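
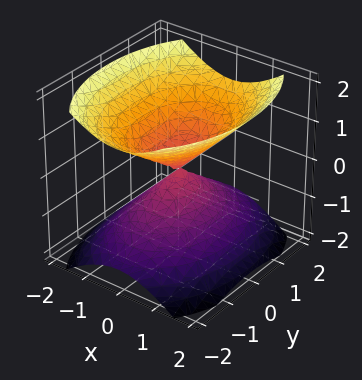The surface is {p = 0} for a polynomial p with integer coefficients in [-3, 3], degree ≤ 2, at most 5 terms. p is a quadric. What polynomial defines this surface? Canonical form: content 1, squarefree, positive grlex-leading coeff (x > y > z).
2*x^2 + y^2 - 2*z^2

There are 2 components.
deg p = 2.
Symmetries: mirror symmetry z ↦ −z ⇒ only even powers of z; the y ↦ −y reflection is a symmetry, so y appears only in even powers; it's symmetric under x → −x, forcing even powers of x.
From the visible intercepts: it meets the y-axis at y = 0 (among the integer gridlines); it crosses the x-axis at the gridline x = 0; one z-axis crossing is at z = 0.
Solving for integer coefficients yields p as stated.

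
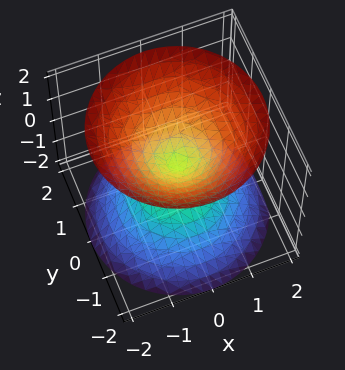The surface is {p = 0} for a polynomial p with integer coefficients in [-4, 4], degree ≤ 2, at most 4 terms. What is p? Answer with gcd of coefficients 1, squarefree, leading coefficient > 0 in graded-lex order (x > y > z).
1. There are 2 components.
2. deg p = 2.
3. Symmetries: the z-axis is an axis of rotation, so x and y enter only as x² + y²; the z ↦ −z reflection is a symmetry, so z appears only in even powers.
4. From the axis intercepts and sections: it crosses the z-axis at the gridline z = 0; it meets the y-axis at y = 0 (among the integer gridlines); a circular section at z = -1 has radius exactly 1; it meets the x-axis at x = 0 (among the integer gridlines).
5. Matching integer coefficients to the picture gives p.

x^2 + y^2 - z^2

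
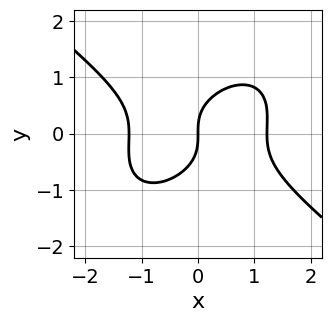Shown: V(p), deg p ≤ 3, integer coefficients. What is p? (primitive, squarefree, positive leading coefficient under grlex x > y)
2*x^3 - x*y^2 + 3*y^3 - 3*x

(a) The degree is 3 — no degree-2 curve has this shape.
(b) From the axis intercepts and sections: one x-axis crossing is at x = 0; it crosses the y-axis at the gridline y = 0.
(c) Assembling these constraints gives the stated polynomial.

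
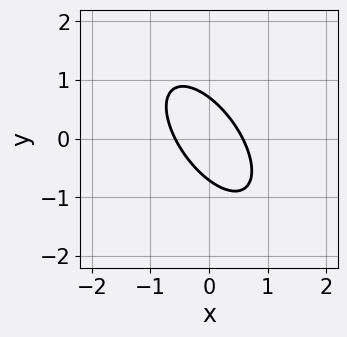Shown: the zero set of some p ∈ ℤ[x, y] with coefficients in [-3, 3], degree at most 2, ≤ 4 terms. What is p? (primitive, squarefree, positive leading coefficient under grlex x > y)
(a) The degree is 2 — a generic line meets the curve in up to 2 points.
(b) Putting this together gives p.

3*x^2 + 3*x*y + 2*y^2 - 1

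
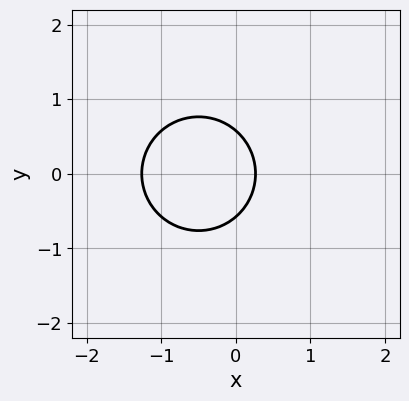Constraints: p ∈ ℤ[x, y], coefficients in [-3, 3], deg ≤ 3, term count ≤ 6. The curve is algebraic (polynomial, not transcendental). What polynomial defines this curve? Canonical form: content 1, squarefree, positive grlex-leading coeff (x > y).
3*x^2 + 3*y^2 + 3*x - 1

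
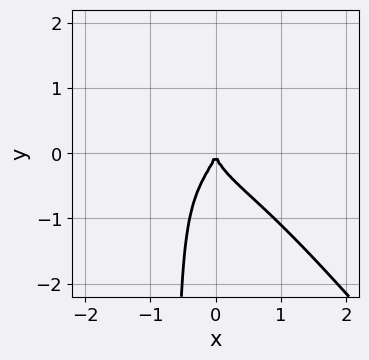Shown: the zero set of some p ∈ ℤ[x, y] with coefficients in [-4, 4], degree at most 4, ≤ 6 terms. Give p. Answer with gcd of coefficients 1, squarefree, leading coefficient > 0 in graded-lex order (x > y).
x^4 + 3*x^2*y^2 + 3*x*y^3 + 2*y^3 + 2*x^2

First, degree: a generic line meets the curve in up to 4 points, so deg p = 4.
Then, from the visible intercepts: it meets the x-axis at x = 0 (among the integer gridlines); it meets the y-axis at y = 0 (among the integer gridlines).
Finally, together with the visible shape, these determine p as stated.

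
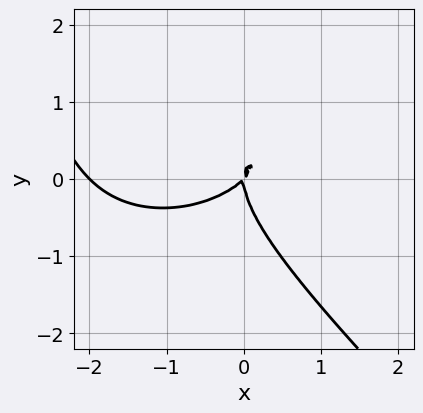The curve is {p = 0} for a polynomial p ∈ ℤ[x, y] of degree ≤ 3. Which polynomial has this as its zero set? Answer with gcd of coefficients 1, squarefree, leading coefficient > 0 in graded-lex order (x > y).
x^3 + x*y^2 + 2*y^3 + 2*x^2 - 2*x*y

(a) Degree: no degree-2 curve has this shape, so deg p = 3.
(b) Checking where it meets the axes: among the integer gridlines, it crosses the x-axis at x ∈ {-2, 0}; it crosses the y-axis at the gridline y = 0.
(c) Assembling these constraints gives the stated polynomial.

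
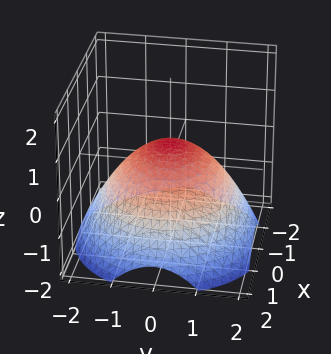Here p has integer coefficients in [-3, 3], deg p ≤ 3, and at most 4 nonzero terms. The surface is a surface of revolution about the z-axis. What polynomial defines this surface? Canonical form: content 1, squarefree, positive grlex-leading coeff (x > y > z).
x^2 + y^2 + 2*z - 1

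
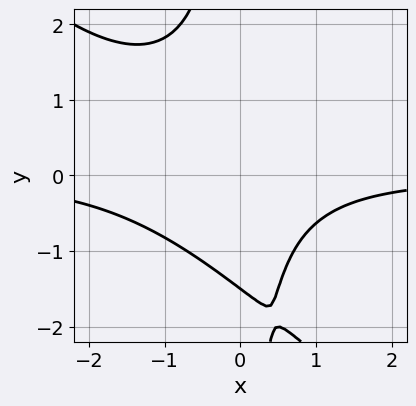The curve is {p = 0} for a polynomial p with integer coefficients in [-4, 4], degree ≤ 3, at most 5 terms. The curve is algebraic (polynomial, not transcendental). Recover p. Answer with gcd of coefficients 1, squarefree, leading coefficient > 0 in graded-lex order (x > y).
deg p = 3. The shape is more complex than any degree-2 curve.
Against the integer gridlines: it misses every integer gridline on the x-axis.
These observations pin down the coefficients.

2*x^2*y + 2*x*y^2 + 2*x*y + 2*y + 3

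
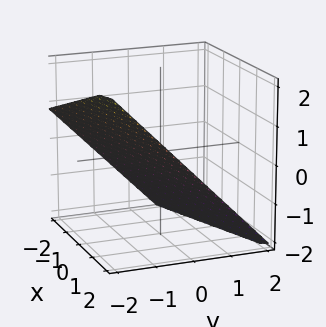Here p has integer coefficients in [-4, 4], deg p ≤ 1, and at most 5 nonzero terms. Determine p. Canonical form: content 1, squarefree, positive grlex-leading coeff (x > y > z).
First, deg p = 1.
Then, from the visible intercepts: one x-axis crossing is at x = 2.
Finally, these observations pin down the coefficients.

x - 3*y - 3*z - 2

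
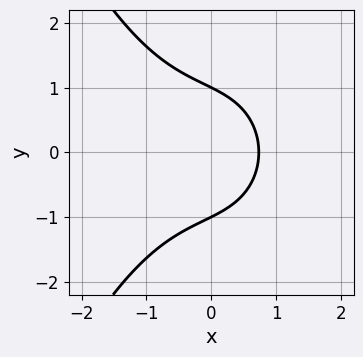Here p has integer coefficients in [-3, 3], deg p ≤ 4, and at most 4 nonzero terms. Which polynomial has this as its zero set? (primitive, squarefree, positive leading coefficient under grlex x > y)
The degree is 3 — no degree-2 curve has this shape.
Symmetries: it's symmetric under y → −y, forcing even powers of y.
Observable constraints: the y-axis gridline crossings are at y ∈ {-1, 1}.
Assembling these constraints gives the stated polynomial.

2*x^3 + 3*y^2 + 3*x - 3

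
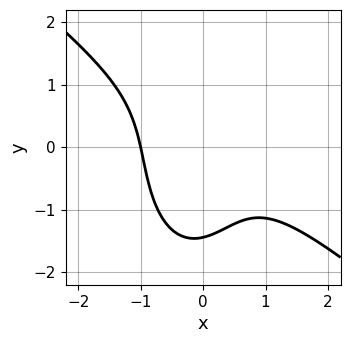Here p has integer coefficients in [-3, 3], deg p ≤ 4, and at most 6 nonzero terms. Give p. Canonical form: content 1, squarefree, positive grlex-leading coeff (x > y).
3*x^3 + 3*x^2*y + y^3 + x*y + 3

(a) Degree: a generic line meets the curve in up to 3 points, so deg p = 3.
(b) Checking where it meets the axes: one x-axis crossing is at x = -1.
(c) Matching integer coefficients to the picture gives p.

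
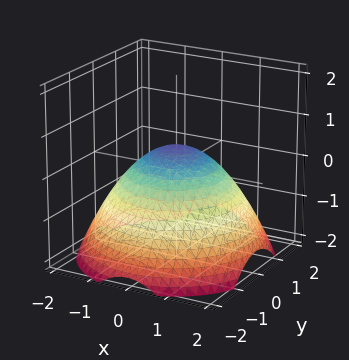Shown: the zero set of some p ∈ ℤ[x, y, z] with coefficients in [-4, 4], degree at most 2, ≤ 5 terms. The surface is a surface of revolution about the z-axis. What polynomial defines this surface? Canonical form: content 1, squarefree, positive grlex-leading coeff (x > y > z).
x^2 + y^2 + 2*z - 1

Degree: no degree-1 surface has this shape, so deg p = 2.
Symmetry: the surface is invariant under rotation about z: p = q(x² + y², z).
Against the integer gridlines: a circular section at z = 0 has radius exactly 1; the y-axis gridline crossings are at y ∈ {-1, 1}; the x-axis gridline crossings are at x ∈ {-1, 1}.
Matching integer coefficients to the picture gives p.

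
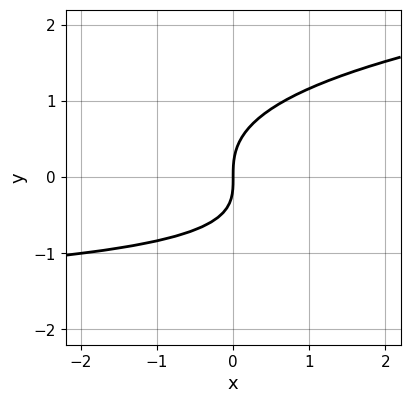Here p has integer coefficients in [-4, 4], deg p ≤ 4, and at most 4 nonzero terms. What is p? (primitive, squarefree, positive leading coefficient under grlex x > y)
2*y^3 - x*y - 2*x

First, degree: no degree-2 curve has this shape, so deg p = 3.
Then, observable constraints: it crosses the y-axis at the gridline y = 0; it crosses the x-axis at the gridline x = 0.
Finally, the integer polynomial consistent with all of this is the stated p.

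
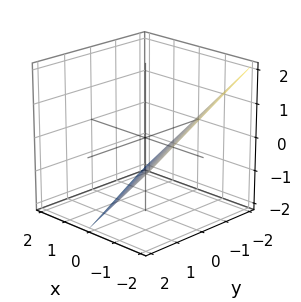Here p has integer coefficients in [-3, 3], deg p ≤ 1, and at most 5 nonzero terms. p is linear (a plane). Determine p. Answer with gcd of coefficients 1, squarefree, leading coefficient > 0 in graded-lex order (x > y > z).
2*x + y + 2*z + 2

First, degree: the surface is flat (a plane), so deg p = 1.
Then, observable constraints: one y-axis crossing is at y = -2; it crosses the z-axis at the gridline z = -1; one x-axis crossing is at x = -1.
Finally, assembling these constraints gives the stated polynomial.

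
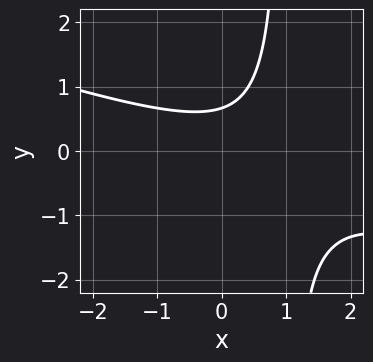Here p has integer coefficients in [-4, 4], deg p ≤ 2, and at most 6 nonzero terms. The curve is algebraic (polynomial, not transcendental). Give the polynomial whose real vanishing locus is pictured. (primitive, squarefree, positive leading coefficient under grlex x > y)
The degree is 2 — a generic line meets the curve in up to 2 points.
Reading off the gridlines: no x-intercept at any integer in the box.
The integer polynomial consistent with all of this is the stated p.

x^2 + 3*x*y - x - 3*y + 2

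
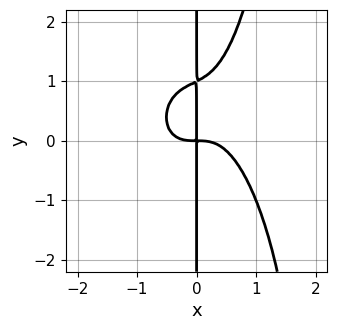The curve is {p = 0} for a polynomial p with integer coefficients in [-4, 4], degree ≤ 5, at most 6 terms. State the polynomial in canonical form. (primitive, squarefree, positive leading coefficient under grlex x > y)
3*x^4 + x^2*y^2 - 2*x*y^2 + 2*x*y

(a) Degree: a generic line meets the curve in up to 4 points, so deg p = 4.
(b) From the visible intercepts: the visible y-axis segment lies entirely on the curve.
(c) Matching integer coefficients to the picture gives p.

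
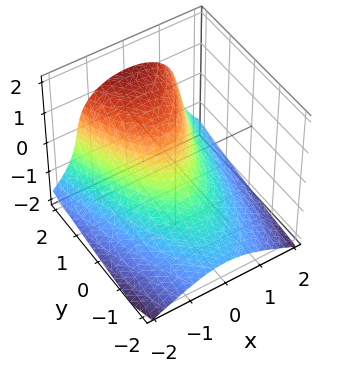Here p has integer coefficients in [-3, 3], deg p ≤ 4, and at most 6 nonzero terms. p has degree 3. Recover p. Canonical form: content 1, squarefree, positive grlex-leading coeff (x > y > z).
The degree is 3 — no degree-2 surface has this shape.
Observable constraints: it crosses the x-axis at the gridline x = 0; it crosses the y-axis at the gridline y = 0; it crosses the z-axis at the gridline z = 0.
Assembling these constraints gives the stated polynomial.

z^3 + 2*x^2 - 2*y + z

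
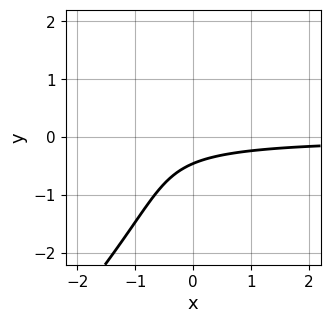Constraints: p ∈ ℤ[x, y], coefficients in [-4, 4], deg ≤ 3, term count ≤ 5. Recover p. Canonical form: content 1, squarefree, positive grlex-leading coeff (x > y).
x*y^2 - y^3 - 2*x*y - 2*y - 1

First, degree: a generic line meets the curve in up to 3 points, so deg p = 3.
Then, against the integer gridlines: it misses every integer gridline on the x-axis.
Finally, these observations pin down the coefficients.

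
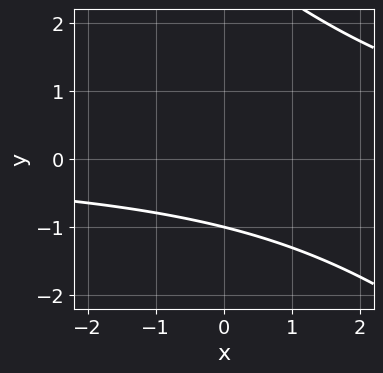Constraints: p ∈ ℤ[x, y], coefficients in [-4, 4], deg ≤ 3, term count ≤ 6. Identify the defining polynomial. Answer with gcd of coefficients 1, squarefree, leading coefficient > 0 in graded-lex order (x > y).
x*y + y^2 - 2*y - 3

First, the degree is 2 — a generic line meets the curve in up to 2 points.
Then, against the integer gridlines: the curve avoids every integer x-axis point in the box; it crosses the y-axis at the gridline y = -1.
Finally, the integer polynomial consistent with all of this is the stated p.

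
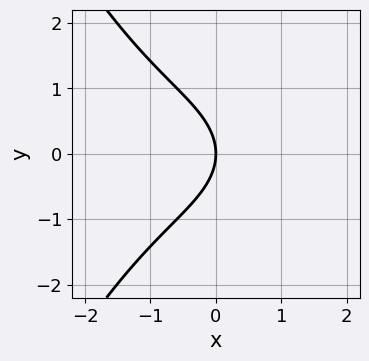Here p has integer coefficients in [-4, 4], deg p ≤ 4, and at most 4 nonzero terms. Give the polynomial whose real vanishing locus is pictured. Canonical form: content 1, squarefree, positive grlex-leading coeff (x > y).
x^3 + 2*y^2 + 3*x

(a) The degree is 3 — a generic line meets the curve in up to 3 points.
(b) Symmetries: the y ↦ −y reflection is a symmetry, so y appears only in even powers.
(c) Observable constraints: it crosses the y-axis at the gridline y = 0; it crosses the x-axis at the gridline x = 0.
(d) Matching integer coefficients to the picture gives p.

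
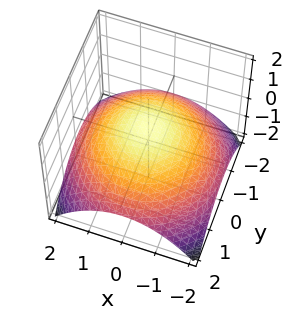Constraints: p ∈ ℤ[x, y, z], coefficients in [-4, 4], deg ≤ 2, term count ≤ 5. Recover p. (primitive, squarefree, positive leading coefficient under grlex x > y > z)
1. Degree: the shape is more complex than any degree-1 surface, so deg p = 2.
2. Symmetry: every cross-section ⟂ z is a circle, so x, y appear only via x² + y².
3. Observable constraints: a circular section at z = 0 has radius between 1 and 2.
4. Fitting integer coefficients to these (and the overall shape) gives p.

x^2 + y^2 + 3*z - 2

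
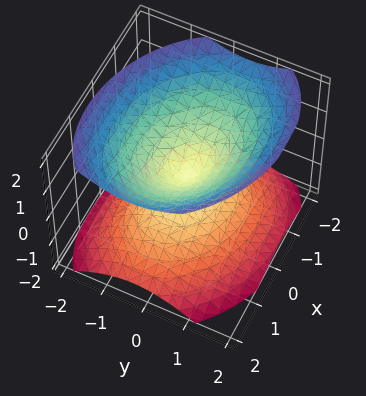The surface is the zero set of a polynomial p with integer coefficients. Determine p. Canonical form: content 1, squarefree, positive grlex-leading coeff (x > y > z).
2*x^2 + x*y + 3*y^2 - 3*z^2

1. The picture has 2 separate pieces. They look like related sheets of one shape, so recover p as a whole.
2. Degree: no degree-1 surface has this shape, so deg p = 2.
3. Against the integer gridlines: it crosses the x-axis at the gridline x = 0; one y-axis crossing is at y = 0.
4. Fitting integer coefficients to these (and the overall shape) gives p.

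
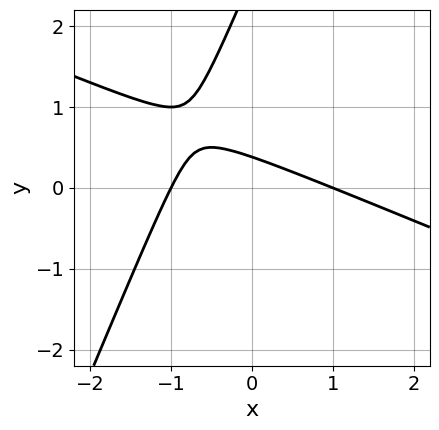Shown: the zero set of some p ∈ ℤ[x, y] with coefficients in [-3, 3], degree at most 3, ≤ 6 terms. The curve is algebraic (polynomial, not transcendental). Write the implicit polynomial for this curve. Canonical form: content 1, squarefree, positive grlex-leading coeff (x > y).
x^2 + 2*x*y - y^2 + 3*y - 1

First, deg p = 2.
Next, observable constraints: the x-axis gridline crossings are at x ∈ {-1, 1}.
Finally, these observations pin down the coefficients.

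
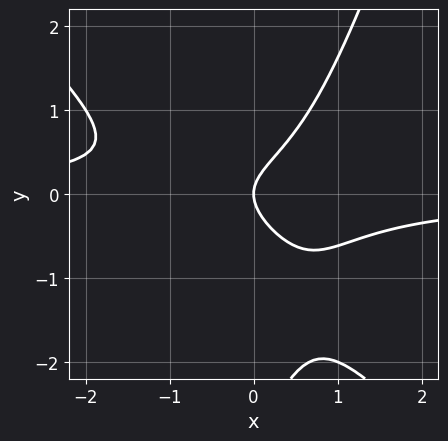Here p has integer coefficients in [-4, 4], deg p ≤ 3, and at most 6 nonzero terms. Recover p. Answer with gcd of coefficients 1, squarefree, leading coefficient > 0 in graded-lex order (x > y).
(a) Degree: no degree-2 curve has this shape, so deg p = 3.
(b) Reading off the gridlines: it meets the y-axis at y = 0 (among the integer gridlines); one x-axis crossing is at x = 0.
(c) Matching integer coefficients to the picture gives p.

3*x^2*y + 2*x*y^2 - y^3 - 3*y^2 + 2*x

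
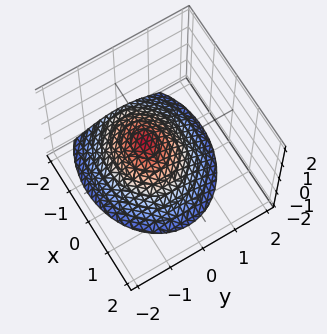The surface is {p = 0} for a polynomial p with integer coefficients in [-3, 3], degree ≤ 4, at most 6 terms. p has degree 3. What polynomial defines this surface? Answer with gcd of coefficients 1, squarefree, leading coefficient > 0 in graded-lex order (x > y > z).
z^3 + 2*x^2 + 3*y^2 + 3*x + 2

1. The degree is 3 — no degree-2 surface has this shape.
2. Observable constraints: no y-intercept at any integer in the box; the surface avoids every integer x-axis point in the box.
3. The integer polynomial consistent with all of this is the stated p.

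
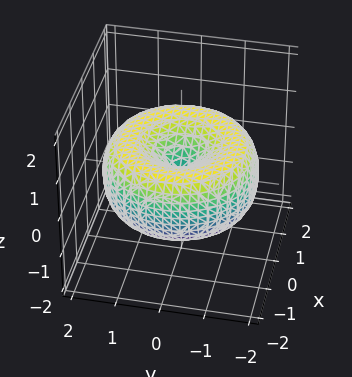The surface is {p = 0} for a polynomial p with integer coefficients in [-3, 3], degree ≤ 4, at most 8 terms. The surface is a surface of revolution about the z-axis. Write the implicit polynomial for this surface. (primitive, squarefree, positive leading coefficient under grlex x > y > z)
First, degree: no degree-3 surface has this shape, so deg p = 4.
Then, symmetries: every cross-section ⟂ z is a circle, so x, y appear only via x² + y².
Next, against the integer gridlines: one y-axis crossing is at y = 0; a circular section at z = 0 has radius between 1 and 2; it crosses the x-axis at the gridline x = 0.
Finally, putting this together gives p.

x^4 + 2*x^2*y^2 + y^4 - 3*x^2 - 3*y^2 + 3*z^2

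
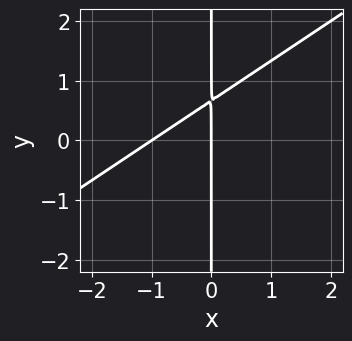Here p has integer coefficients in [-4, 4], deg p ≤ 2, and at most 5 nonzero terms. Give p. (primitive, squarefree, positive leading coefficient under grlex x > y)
1. Degree: the shape is more complex than any degree-1 curve, so deg p = 2.
2. Reading off the gridlines: the visible y-axis segment lies entirely on the curve; among the integer gridlines, it crosses the x-axis at x ∈ {-1, 0}.
3. Together with the visible shape, these determine p as stated.

2*x^2 - 3*x*y + 2*x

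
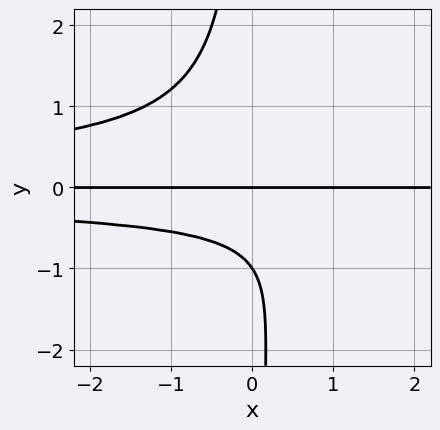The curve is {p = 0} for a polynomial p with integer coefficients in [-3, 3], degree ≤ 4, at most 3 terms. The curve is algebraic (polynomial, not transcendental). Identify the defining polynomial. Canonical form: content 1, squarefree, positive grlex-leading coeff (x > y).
Degree: a generic line meets the curve in up to 4 points, so deg p = 4.
Observable constraints: the y-axis gridline crossings are at y ∈ {-1, 0}; the visible x-axis segment lies entirely on the curve.
These observations pin down the coefficients.

3*x*y^3 + 2*y^2 + 2*y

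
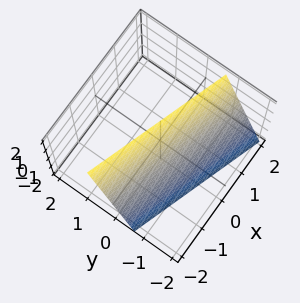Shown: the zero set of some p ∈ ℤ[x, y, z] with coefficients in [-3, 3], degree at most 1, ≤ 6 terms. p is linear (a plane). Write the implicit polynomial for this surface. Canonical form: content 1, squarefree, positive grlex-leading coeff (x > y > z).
Degree: every cross-section is a straight line — this is a plane, so deg p = 1.
Checking where it meets the axes: it meets the z-axis at z = 2 (among the integer gridlines); one x-axis crossing is at x = -2.
The integer polynomial consistent with all of this is the stated p.

x + 3*y - z + 2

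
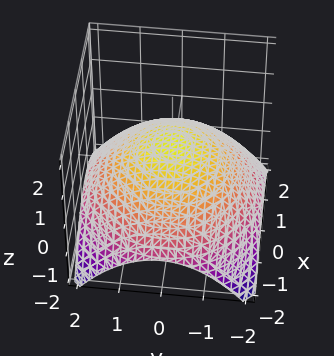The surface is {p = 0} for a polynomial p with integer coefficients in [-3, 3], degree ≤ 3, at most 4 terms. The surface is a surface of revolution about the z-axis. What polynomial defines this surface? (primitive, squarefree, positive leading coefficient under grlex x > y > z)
First, degree: the shape is more complex than any degree-1 surface, so deg p = 2.
Then, symmetries: the z-axis is an axis of rotation, so x and y enter only as x² + y².
Next, against the integer gridlines: a circular section at z = 0 has radius between 1 and 2.
Finally, these observations pin down the coefficients.

x^2 + y^2 + 3*z - 2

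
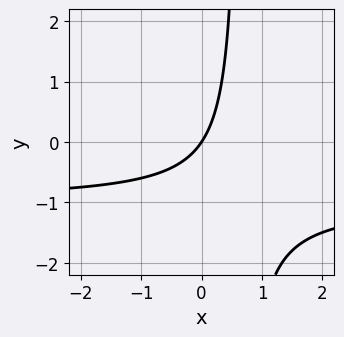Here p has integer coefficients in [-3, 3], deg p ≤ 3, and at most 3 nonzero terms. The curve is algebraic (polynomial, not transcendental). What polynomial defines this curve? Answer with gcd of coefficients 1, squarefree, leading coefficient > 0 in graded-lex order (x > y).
3*x*y + 3*x - 2*y

(a) Degree: no degree-1 curve has this shape, so deg p = 2.
(b) Against the integer gridlines: it meets the y-axis at y = 0 (among the integer gridlines); it crosses the x-axis at the gridline x = 0.
(c) These observations pin down the coefficients.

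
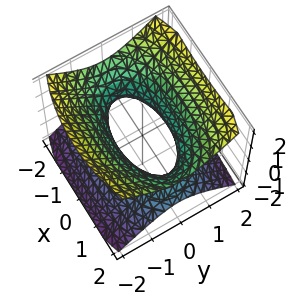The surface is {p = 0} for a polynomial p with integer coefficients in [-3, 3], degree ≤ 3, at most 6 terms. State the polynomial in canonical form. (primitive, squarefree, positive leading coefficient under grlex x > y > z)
1. deg p = 2.
2. Symmetries: the x ↦ −x reflection is a symmetry, so x appears only in even powers; the y ↦ −y reflection is a symmetry, so y appears only in even powers; the z ↦ −z reflection is a symmetry, so z appears only in even powers.
3. From the axis intercepts and sections: it misses every integer gridline on the z-axis.
4. Together with the visible shape, these determine p as stated.

x^2 + 3*y^2 - 3*z^2 - 2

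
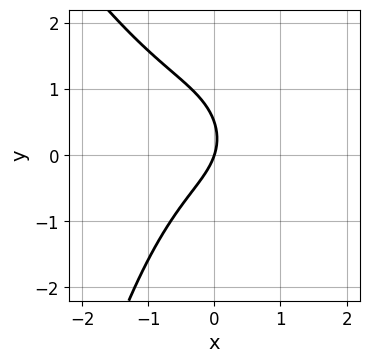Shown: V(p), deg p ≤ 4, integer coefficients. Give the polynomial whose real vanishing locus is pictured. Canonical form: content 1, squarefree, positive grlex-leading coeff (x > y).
The degree is 3 — a generic line meets the curve in up to 3 points.
From the axis intercepts and sections: one x-axis crossing is at x = 0; one y-axis crossing is at y = 0.
Matching integer coefficients to the picture gives p.

2*x^3 + x^2*y + 2*y^2 + 3*x - y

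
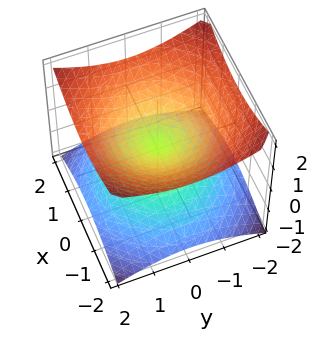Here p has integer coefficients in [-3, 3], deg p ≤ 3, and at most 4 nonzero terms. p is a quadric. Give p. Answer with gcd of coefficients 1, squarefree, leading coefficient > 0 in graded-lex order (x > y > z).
x^2 + y^2 - 2*z^2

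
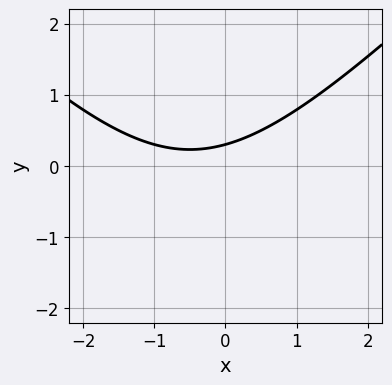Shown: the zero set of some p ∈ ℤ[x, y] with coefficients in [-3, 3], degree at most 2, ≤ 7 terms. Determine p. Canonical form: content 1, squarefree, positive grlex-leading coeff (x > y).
x^2 - y^2 + x - 3*y + 1

1. The degree is 2 — a generic line meets the curve in up to 2 points.
2. Reading off the gridlines: it misses every integer gridline on the x-axis.
3. Fitting integer coefficients to these (and the overall shape) gives p.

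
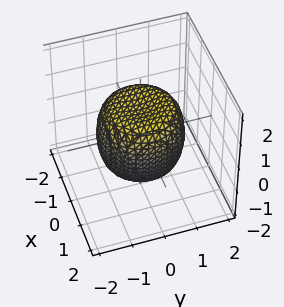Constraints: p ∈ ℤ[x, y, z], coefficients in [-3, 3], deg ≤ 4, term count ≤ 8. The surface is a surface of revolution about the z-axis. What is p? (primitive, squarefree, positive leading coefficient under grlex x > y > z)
x^4 + 2*x^2*y^2 + y^4 - x^2 - y^2 + z^2 - 1

deg p = 4.
Symmetries: the z-axis is an axis of rotation, so x and y enter only as x² + y².
Reading off the gridlines: a circular section at z = 0 has radius between 1 and 2; among the integer gridlines, it crosses the z-axis at z ∈ {-1, 1}.
Putting this together gives p.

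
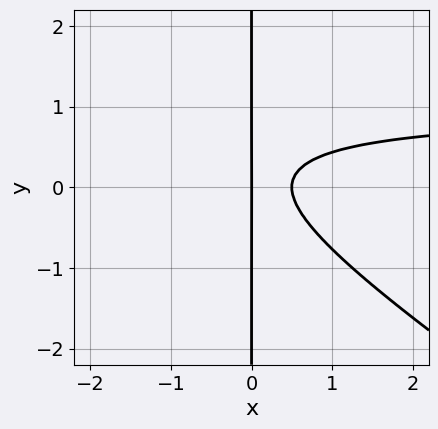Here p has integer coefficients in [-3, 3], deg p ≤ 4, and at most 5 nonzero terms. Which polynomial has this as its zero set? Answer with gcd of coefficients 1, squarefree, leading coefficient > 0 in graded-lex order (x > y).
(a) The degree is 3 — the shape is more complex than any degree-2 curve.
(b) From the axis intercepts and sections: the visible y-axis segment lies entirely on the curve; it meets the x-axis at x = 0 (among the integer gridlines).
(c) Together with the visible shape, these determine p as stated.

2*x^2*y + 3*x*y^2 - 2*x^2 - x*y + x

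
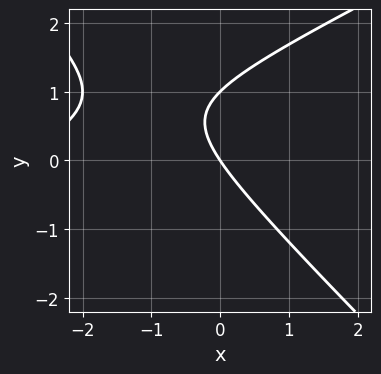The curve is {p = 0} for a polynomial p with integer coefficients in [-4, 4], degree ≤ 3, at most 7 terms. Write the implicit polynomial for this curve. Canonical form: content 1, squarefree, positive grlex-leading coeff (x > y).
x^2 - x*y - 2*y^2 + 3*x + 2*y

The degree is 2 — the shape is more complex than any degree-1 curve.
Reading off the gridlines: it meets the x-axis at x = 0 (among the integer gridlines); the y-axis gridline crossings are at y ∈ {0, 1}.
These observations pin down the coefficients.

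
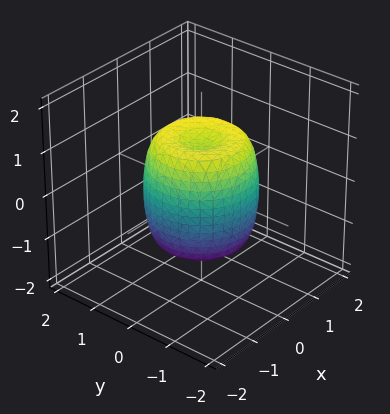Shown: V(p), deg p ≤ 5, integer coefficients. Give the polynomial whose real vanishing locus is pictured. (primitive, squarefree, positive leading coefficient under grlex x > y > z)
The degree is 4 — no degree-3 surface has this shape.
By symmetry, every cross-section ⟂ z is a circle, so x, y appear only via x² + y².
Checking where it meets the axes: a circular section at z = -1 has radius exactly 1; among the integer gridlines, it crosses the z-axis at z ∈ {-1, 1}.
Assembling these constraints gives the stated polynomial.

2*x^4 + 4*x^2*y^2 + 2*y^4 - 2*x^2 - 2*y^2 + z^2 - 1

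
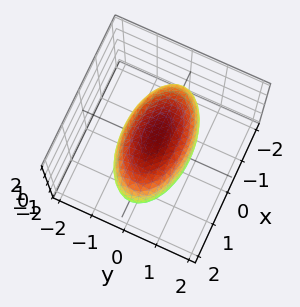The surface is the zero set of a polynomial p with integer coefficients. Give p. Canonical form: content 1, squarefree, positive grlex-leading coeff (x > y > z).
x^2 + 3*y^2 + 2*z^2 - 3

First, deg p = 2.
Then, symmetries: it's symmetric under x → −x, forcing even powers of x; it's symmetric under y → −y, forcing even powers of y; mirror symmetry z ↦ −z ⇒ only even powers of z.
Then, reading off the gridlines: the y-axis gridline crossings are at y ∈ {-1, 1}.
Finally, together with the visible shape, these determine p as stated.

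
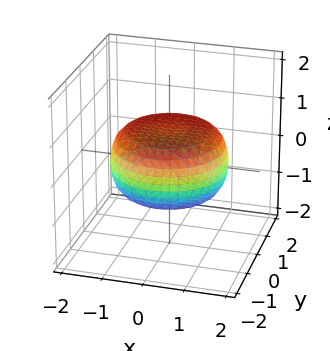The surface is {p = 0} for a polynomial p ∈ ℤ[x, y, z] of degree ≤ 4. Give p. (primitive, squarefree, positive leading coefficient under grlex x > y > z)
First, the degree is 4 — a generic line meets the surface in up to 4 points.
Next, by symmetry, every cross-section ⟂ z is a circle, so x, y appear only via x² + y².
Then, observable constraints: a circular section at z = 0 has radius between 1 and 2.
Finally, putting this together gives p.

x^4 + 2*x^2*y^2 + y^4 - x^2 - y^2 + 3*z^2 - 2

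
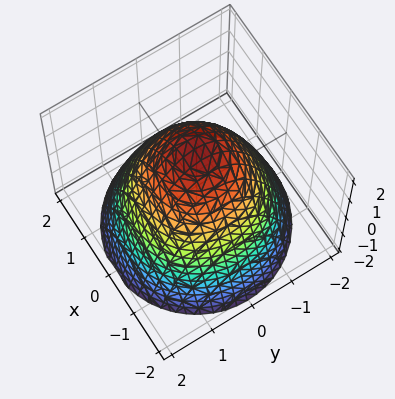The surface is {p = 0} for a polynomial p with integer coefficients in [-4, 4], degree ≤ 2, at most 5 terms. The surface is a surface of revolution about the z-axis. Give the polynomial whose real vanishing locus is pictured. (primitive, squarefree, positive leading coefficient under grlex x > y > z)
x^2 + y^2 + z - 2

(a) deg p = 2. No degree-1 surface has this shape.
(b) Symmetries: the surface is invariant under rotation about z: p = q(x² + y², z).
(c) From the visible intercepts: a circular section at z = 1 has radius exactly 1; it crosses the z-axis at the gridline z = 2.
(d) Fitting integer coefficients to these (and the overall shape) gives p.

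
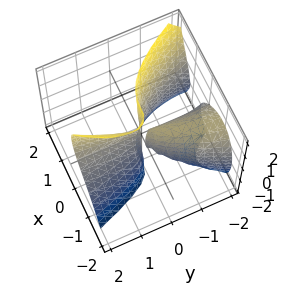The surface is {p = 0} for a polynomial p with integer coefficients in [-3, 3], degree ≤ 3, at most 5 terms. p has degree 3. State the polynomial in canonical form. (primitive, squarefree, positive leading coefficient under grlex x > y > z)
3*x^3 - y^2*z + y*z^2 + 3*x*y

1. There are 2 components. Treating them together as one polynomial.
2. The degree is 3 — a generic line meets the surface in up to 3 points.
3. Observable constraints: every point of the y-axis in the box is on the surface; the visible z-axis segment lies entirely on the surface.
4. The integer polynomial consistent with all of this is the stated p.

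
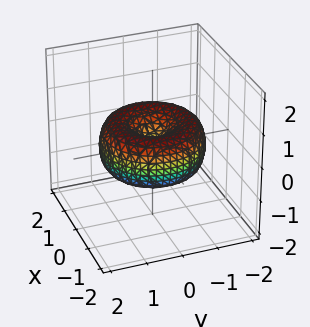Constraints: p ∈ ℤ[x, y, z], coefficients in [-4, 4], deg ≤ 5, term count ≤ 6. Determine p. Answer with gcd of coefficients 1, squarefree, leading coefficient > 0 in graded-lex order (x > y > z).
1. Degree: the shape is more complex than any degree-3 surface, so deg p = 4.
2. Symmetries: rotational symmetry about the z-axis ⇒ p depends on x, y only through x² + y².
3. Observable constraints: it meets the z-axis at z = 0 (among the integer gridlines); it meets the x-axis at x = 0 (among the integer gridlines); a circular section at z = 0 has radius between 1 and 2; it crosses the y-axis at the gridline y = 0.
4. Putting this together gives p.

x^4 + 2*x^2*y^2 + y^4 - 2*x^2 - 2*y^2 + 2*z^2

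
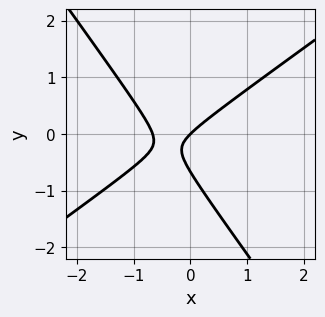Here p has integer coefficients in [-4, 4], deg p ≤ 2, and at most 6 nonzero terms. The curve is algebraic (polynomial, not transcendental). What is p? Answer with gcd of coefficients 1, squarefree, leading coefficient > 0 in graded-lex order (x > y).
3*x^2 - 2*x*y - 3*y^2 + 2*x - 2*y

1. deg p = 2. No degree-1 curve has this shape.
2. Observable constraints: one x-axis crossing is at x = 0; one y-axis crossing is at y = 0.
3. Assembling these constraints gives the stated polynomial.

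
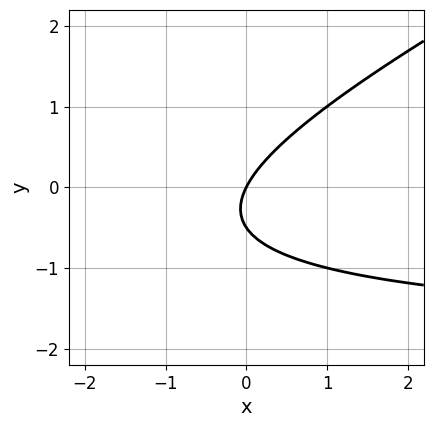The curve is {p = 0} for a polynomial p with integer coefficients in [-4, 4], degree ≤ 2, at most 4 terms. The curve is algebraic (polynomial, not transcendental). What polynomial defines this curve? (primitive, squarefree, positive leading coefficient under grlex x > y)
x*y - 2*y^2 + 2*x - y

The degree is 2 — a generic line meets the curve in up to 2 points.
Observable constraints: it meets the x-axis at x = 0 (among the integer gridlines); one y-axis crossing is at y = 0.
Solving for integer coefficients yields p as stated.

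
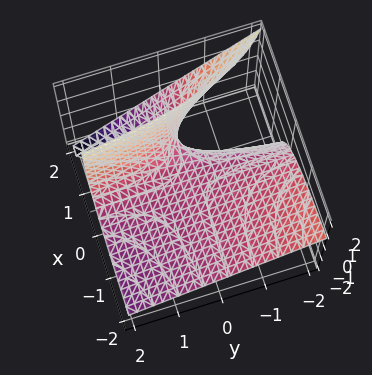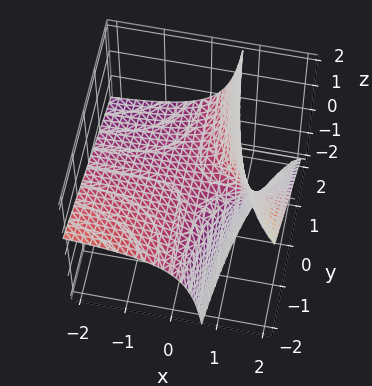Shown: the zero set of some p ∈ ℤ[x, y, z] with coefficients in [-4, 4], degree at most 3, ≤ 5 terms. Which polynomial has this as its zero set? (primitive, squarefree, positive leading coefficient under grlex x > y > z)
The degree is 2 — a generic line meets the surface in up to 2 points.
Checking where it meets the axes: the visible y-axis segment lies entirely on the surface; the visible x-axis segment lies entirely on the surface.
Putting this together gives p.

x*y + 2*x*z - 2*z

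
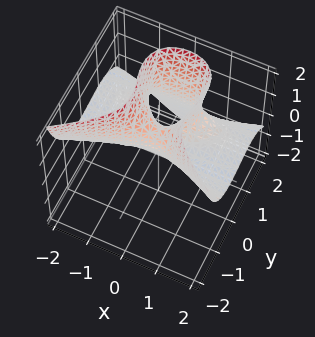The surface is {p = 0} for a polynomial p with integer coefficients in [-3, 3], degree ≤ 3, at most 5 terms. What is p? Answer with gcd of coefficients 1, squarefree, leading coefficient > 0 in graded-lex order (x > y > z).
2*x^2*z + 2*y^3 - 3*y^2 - z^2 + z

1. The degree is 3 — no degree-2 surface has this shape.
2. Against the integer gridlines: one y-axis crossing is at y = 0; the z-axis gridline crossings are at z ∈ {0, 1}.
3. Matching integer coefficients to the picture gives p.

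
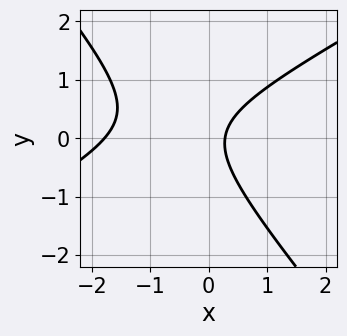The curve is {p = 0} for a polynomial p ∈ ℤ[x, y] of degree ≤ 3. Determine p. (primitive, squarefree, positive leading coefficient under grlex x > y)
2*x^2 - 2*x*y - 3*y^2 + 3*x - 1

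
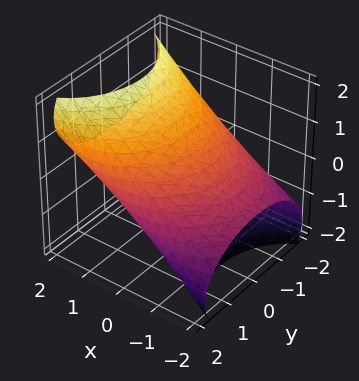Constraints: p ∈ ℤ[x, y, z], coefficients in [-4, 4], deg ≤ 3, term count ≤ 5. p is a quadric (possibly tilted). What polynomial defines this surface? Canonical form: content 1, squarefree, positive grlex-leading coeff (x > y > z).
x^2 - 3*x*z + y^2 + 2*z^2 - 3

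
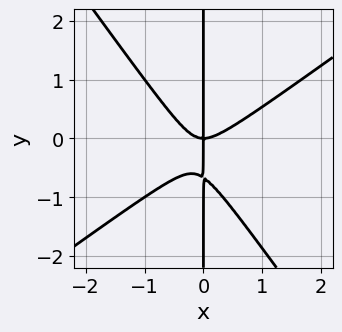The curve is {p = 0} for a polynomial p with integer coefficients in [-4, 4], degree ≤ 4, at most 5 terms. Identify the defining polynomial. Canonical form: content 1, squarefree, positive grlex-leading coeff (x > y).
3*x^3 - 2*x^2*y - 3*x*y^2 - 2*x*y

First, deg p = 3. The shape is more complex than any degree-2 curve.
Next, from the axis intercepts and sections: the visible y-axis segment lies entirely on the curve; it meets the x-axis at x = 0 (among the integer gridlines).
Finally, matching integer coefficients to the picture gives p.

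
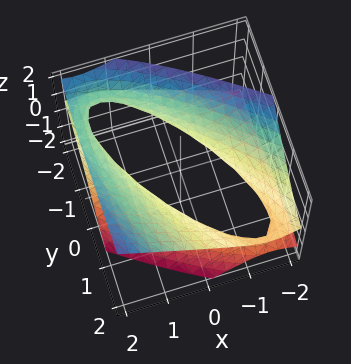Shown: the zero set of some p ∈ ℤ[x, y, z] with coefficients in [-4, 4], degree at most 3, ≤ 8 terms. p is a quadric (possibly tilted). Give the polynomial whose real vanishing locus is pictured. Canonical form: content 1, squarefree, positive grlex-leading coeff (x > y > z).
1. Degree: a generic line meets the surface in up to 2 points, so deg p = 2.
2. From the axis intercepts and sections: it misses every integer gridline on the z-axis; the x-axis gridline crossings are at x ∈ {-1, 1}.
3. Matching integer coefficients to the picture gives p.

2*x^2 + 3*x*y + y^2 - 3*y*z - 3*z^2 - 2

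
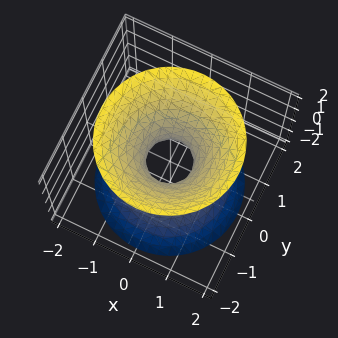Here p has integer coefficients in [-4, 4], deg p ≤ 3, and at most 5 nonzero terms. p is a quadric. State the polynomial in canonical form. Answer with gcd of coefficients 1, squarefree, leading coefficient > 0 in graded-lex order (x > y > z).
(a) Degree: one connected sheet with a waist; a quadric, so deg p = 2.
(b) Symmetries: the z ↦ −z reflection is a symmetry, so z appears only in even powers; the surface is invariant under rotation about z: p = q(x² + y², z).
(c) Observable constraints: it misses every integer gridline on the z-axis; a circular section at z = 2 has radius between 1 and 2.
(d) Together with the visible shape, these determine p as stated.

3*x^2 + 3*y^2 - 2*z^2 - 1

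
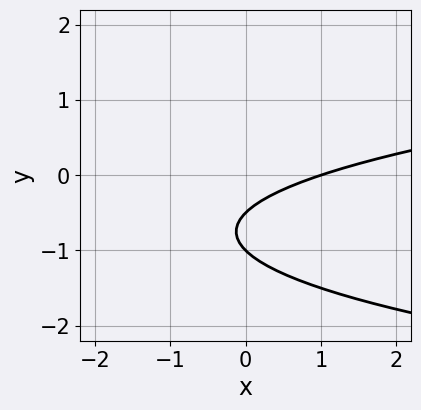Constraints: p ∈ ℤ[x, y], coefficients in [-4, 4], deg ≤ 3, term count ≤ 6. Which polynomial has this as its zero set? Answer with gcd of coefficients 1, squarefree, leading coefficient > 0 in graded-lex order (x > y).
2*y^2 - x + 3*y + 1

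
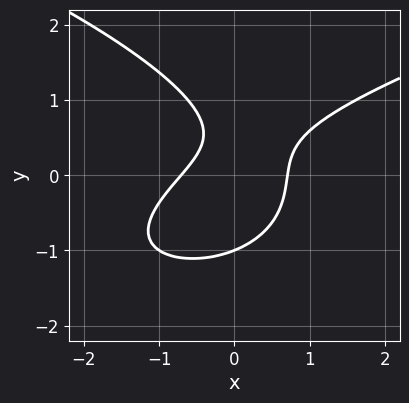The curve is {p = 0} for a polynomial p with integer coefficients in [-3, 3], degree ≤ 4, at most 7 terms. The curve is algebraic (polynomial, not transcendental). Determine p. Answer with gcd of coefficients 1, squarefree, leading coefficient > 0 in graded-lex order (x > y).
First, degree: no degree-2 curve has this shape, so deg p = 3.
Then, from the visible intercepts: it meets the y-axis at y = -1 (among the integer gridlines).
Finally, together with the visible shape, these determine p as stated.

2*y^3 - 2*x^2 + 2*x*y - y + 1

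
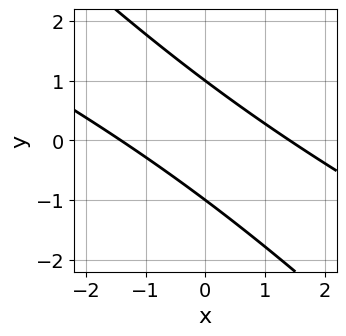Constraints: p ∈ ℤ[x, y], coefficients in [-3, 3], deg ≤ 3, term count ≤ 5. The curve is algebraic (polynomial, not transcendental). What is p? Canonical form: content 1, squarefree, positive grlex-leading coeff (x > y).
x^2 + 3*x*y + 2*y^2 - 2

First, the degree is 2 — the shape is more complex than any degree-1 curve.
Next, observable constraints: the y-axis gridline crossings are at y ∈ {-1, 1}.
Finally, the integer polynomial consistent with all of this is the stated p.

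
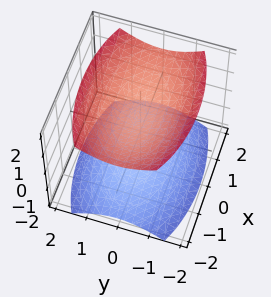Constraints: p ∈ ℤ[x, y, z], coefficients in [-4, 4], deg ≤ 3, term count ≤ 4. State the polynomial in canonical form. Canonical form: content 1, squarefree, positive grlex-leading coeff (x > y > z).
(a) I count 2 distinct pieces.
(b) The degree is 2 — two separate bowl-shaped sheets opening away from each other; a quadric.
(c) Symmetries: it's symmetric under z → −z, forcing even powers of z; mirror symmetry y ↦ −y ⇒ only even powers of y; mirror symmetry x ↦ −x ⇒ only even powers of x.
(d) Reading off the gridlines: among the integer gridlines, it crosses the z-axis at z ∈ {-1, 1}; no y-intercept at any integer in the box; it misses every integer gridline on the x-axis.
(e) Solving for integer coefficients yields p as stated.

x^2 + 3*y^2 - 3*z^2 + 3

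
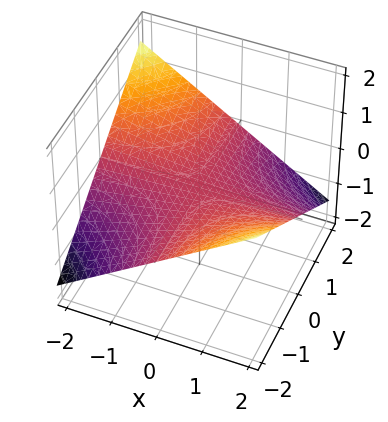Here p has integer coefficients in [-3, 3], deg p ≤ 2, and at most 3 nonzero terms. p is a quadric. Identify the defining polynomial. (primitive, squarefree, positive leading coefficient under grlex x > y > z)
First, the degree is 2 — a saddle surface; a quadric.
Next, against the integer gridlines: every point of the y-axis in the box is on the surface; it meets the z-axis at z = 0 (among the integer gridlines).
Finally, matching integer coefficients to the picture gives p. Check: (1, 0, 0) on the x-axis lies on the surface, and p(1, 0, 0) = 0. ✓

x*y + 3*z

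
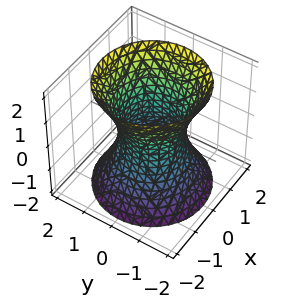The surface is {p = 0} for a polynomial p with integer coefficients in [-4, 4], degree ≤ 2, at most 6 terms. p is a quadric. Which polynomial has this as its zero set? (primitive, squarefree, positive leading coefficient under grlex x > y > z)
2*x^2 + 2*y^2 - z^2 - 2

deg p = 2. One connected sheet with a waist; a quadric.
By symmetry, every cross-section ⟂ z is a circle, so x, y appear only via x² + y²; mirror symmetry z ↦ −z ⇒ only even powers of z.
Observable constraints: among the integer gridlines, it crosses the x-axis at x ∈ {-1, 1}; the y-axis gridline crossings are at y ∈ {-1, 1}; it misses every integer gridline on the z-axis; a circular section at z = 2 has radius between 1 and 2.
Matching integer coefficients to the picture gives p.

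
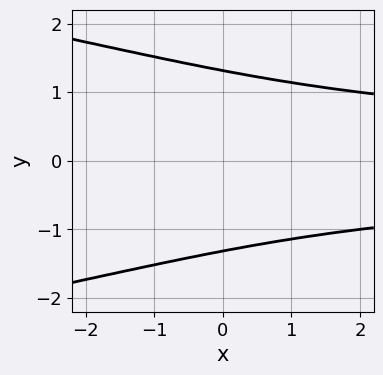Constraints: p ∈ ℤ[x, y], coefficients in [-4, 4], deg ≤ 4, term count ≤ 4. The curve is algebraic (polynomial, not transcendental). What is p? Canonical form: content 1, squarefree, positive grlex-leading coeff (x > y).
y^4 + x*y^2 - 3

(a) deg p = 4. The shape is more complex than any degree-3 curve.
(b) Symmetries: mirror symmetry y ↦ −y ⇒ only even powers of y.
(c) From the axis intercepts and sections: no x-intercept at any integer in the box.
(d) Solving for integer coefficients yields p as stated.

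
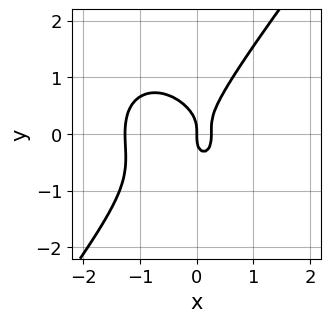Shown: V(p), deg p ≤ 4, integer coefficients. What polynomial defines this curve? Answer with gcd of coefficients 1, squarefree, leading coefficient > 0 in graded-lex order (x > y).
3*x^3 + x*y^2 - 2*y^3 + 3*x^2 - x

The degree is 3 — a generic line meets the curve in up to 3 points.
Checking where it meets the axes: one x-axis crossing is at x = 0; it meets the y-axis at y = 0 (among the integer gridlines).
Fitting integer coefficients to these (and the overall shape) gives p.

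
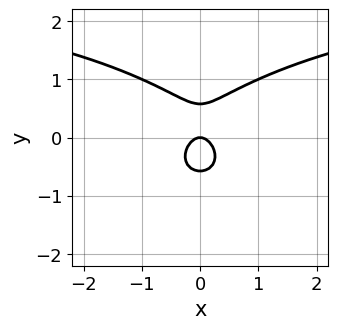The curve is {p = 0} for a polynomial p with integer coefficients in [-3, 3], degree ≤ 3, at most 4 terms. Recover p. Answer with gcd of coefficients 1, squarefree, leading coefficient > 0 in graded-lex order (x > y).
x^2*y + 3*y^3 - 3*x^2 - y

1. The degree is 3 — no degree-2 curve has this shape.
2. Symmetries: it's symmetric under x → −x, forcing even powers of x.
3. From the axis intercepts and sections: it meets the x-axis at x = 0 (among the integer gridlines); it meets the y-axis at y = 0 (among the integer gridlines).
4. Fitting integer coefficients to these (and the overall shape) gives p.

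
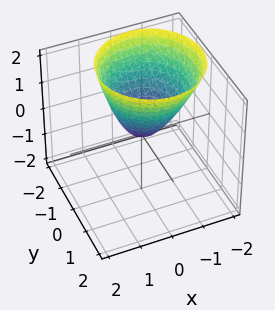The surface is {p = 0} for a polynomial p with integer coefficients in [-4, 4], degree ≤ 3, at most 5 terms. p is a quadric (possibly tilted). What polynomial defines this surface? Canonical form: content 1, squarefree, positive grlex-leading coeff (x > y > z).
1. The degree is 2 — the shape is more complex than any degree-1 surface.
2. From the axis intercepts and sections: it meets the z-axis at z = 0 (among the integer gridlines); it meets the y-axis at y = 0 (among the integer gridlines); one x-axis crossing is at x = 0.
3. Matching integer coefficients to the picture gives p.

2*x^2 + x*z + 2*y^2 + y*z - 2*z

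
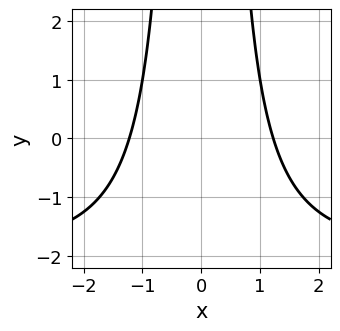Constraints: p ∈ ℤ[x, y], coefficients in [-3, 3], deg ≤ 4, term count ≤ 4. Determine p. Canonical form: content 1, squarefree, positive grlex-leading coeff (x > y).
1. The degree is 3 — a generic line meets the curve in up to 3 points.
2. Symmetries: it's symmetric under x → −x, forcing even powers of x.
3. Observable constraints: the curve avoids every integer y-axis point in the box.
4. These observations pin down the coefficients.

x^2*y + 2*x^2 - 3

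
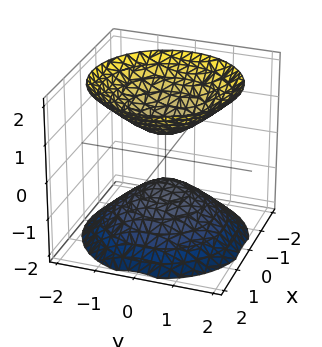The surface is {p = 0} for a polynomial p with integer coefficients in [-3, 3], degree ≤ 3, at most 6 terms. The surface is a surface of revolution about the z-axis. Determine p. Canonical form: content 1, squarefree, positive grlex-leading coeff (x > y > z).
2*x^2 + 2*y^2 - 2*z^2 + 1

First, there are 2 components. They look like related sheets of one shape, so recover p as a whole.
Next, degree: no degree-1 surface has this shape, so deg p = 2.
Next, symmetries: the surface is invariant under rotation about z: p = q(x² + y², z).
Then, from the visible intercepts: the surface avoids every integer y-axis point in the box; it misses every integer gridline on the x-axis; a circular section at z = 1 has radius between 0 and 1.
Finally, fitting integer coefficients to these (and the overall shape) gives p.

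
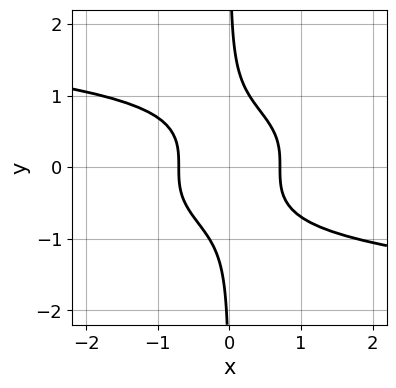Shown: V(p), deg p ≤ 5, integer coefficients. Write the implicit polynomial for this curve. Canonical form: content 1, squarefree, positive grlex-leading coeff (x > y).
3*x*y^3 + 2*x^2 - 1

deg p = 4. The shape is more complex than any degree-3 curve.
Checking where it meets the axes: the curve avoids every integer y-axis point in the box.
Assembling these constraints gives the stated polynomial.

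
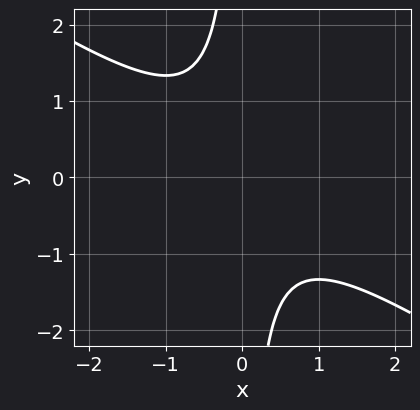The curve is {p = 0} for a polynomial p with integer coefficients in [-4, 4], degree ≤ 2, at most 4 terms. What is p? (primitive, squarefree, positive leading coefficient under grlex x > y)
2*x^2 + 3*x*y + 2

First, deg p = 2. The shape is more complex than any degree-1 curve.
Next, against the integer gridlines: the curve avoids every integer x-axis point in the box; it misses every integer gridline on the y-axis.
Finally, putting this together gives p.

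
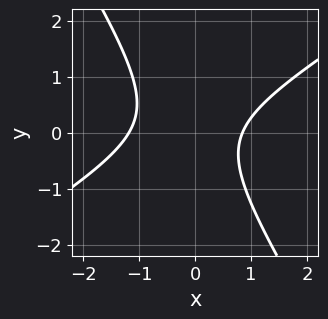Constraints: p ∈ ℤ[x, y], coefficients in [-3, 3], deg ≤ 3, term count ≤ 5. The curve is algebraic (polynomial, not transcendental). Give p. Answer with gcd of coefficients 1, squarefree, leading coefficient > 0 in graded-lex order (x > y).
3*x^2 - 3*x*y - 3*y^2 + x - 3

(a) deg p = 2. A generic line meets the curve in up to 2 points.
(b) Reading off the gridlines: it misses every integer gridline on the y-axis.
(c) Solving for integer coefficients yields p as stated.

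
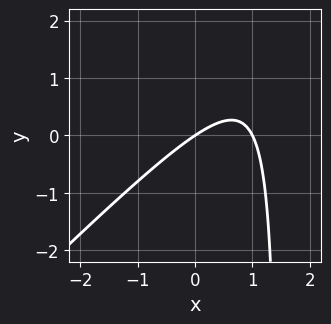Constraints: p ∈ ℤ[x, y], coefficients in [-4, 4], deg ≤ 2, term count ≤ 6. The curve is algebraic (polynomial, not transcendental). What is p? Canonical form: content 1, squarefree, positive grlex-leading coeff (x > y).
2*x^2 - 2*x*y - 2*x + 3*y

First, deg p = 2. The shape is more complex than any degree-1 curve.
Then, checking where it meets the axes: one y-axis crossing is at y = 0; the x-axis gridline crossings are at x ∈ {0, 1}.
Finally, assembling these constraints gives the stated polynomial.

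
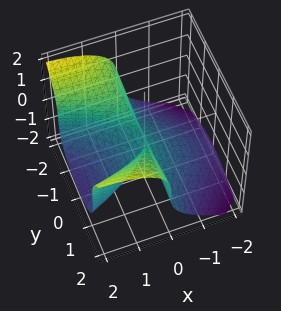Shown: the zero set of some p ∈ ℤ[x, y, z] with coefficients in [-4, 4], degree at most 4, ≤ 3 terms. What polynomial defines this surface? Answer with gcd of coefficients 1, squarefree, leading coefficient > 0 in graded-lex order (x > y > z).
x*y^2 - z^3 - x^2

1. deg p = 3.
2. Against the integer gridlines: the visible y-axis segment lies entirely on the surface; it meets the x-axis at x = 0 (among the integer gridlines).
3. Fitting integer coefficients to these (and the overall shape) gives p.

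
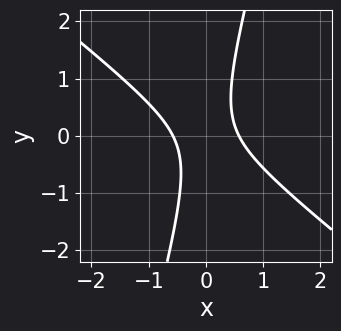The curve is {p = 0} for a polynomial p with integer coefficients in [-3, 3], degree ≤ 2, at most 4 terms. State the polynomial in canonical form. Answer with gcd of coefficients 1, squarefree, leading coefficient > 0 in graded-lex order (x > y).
First, the degree is 2 — a generic line meets the curve in up to 2 points.
Then, reading off the gridlines: the curve avoids every integer y-axis point in the box.
Finally, solving for integer coefficients yields p as stated.

3*x^2 + 3*x*y - y^2 - 1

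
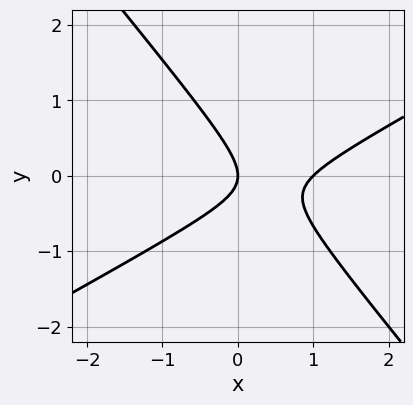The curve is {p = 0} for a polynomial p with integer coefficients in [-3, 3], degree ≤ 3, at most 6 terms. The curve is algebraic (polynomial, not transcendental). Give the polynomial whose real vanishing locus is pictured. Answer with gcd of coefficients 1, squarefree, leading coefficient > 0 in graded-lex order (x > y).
2*x^2 - 2*x*y - 3*y^2 - 2*x

Degree: a generic line meets the curve in up to 2 points, so deg p = 2.
Reading off the gridlines: it meets the y-axis at y = 0 (among the integer gridlines); the x-axis gridline crossings are at x ∈ {0, 1}.
These observations pin down the coefficients.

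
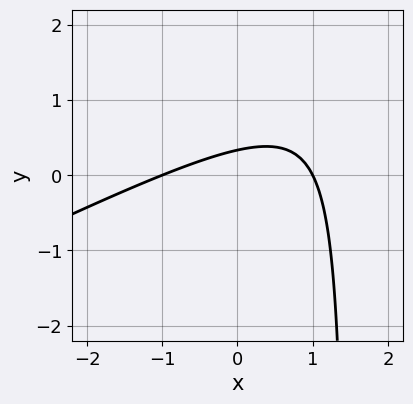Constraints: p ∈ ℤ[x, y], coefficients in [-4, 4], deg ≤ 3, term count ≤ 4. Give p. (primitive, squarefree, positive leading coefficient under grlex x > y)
First, deg p = 2.
Next, against the integer gridlines: among the integer gridlines, it crosses the x-axis at x ∈ {-1, 1}.
Finally, fitting integer coefficients to these (and the overall shape) gives p.

x^2 - 2*x*y + 3*y - 1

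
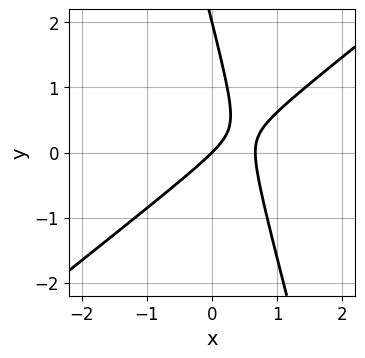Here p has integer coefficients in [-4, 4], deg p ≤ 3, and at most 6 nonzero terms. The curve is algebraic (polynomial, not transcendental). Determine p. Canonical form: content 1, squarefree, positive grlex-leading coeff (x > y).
3*x^2 - 3*x*y - y^2 - 2*x + 2*y

First, the degree is 2 — a generic line meets the curve in up to 2 points.
Then, checking where it meets the axes: it meets the x-axis at x = 0 (among the integer gridlines); among the integer gridlines, it crosses the y-axis at y ∈ {0, 2}.
Finally, the integer polynomial consistent with all of this is the stated p.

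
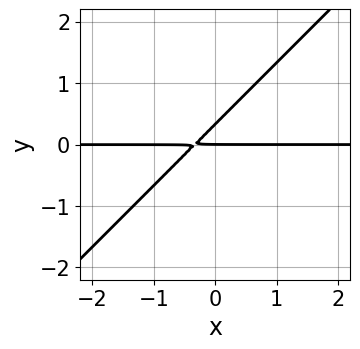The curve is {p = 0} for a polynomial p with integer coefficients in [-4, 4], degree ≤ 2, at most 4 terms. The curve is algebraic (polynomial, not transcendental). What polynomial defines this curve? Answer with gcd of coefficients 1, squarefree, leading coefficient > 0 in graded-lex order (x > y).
3*x*y - 3*y^2 + y

The degree is 2 — a generic line meets the curve in up to 2 points.
Observable constraints: it meets the y-axis at y = 0 (among the integer gridlines); the visible x-axis segment lies entirely on the curve.
Solving for integer coefficients yields p as stated.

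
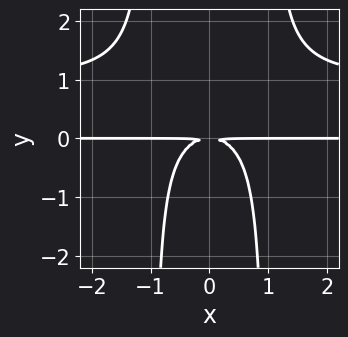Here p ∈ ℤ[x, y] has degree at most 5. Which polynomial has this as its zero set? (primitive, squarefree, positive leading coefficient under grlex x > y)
(a) The degree is 4 — a generic line meets the curve in up to 4 points.
(b) Symmetries: mirror symmetry x ↦ −x ⇒ only even powers of x.
(c) Checking where it meets the axes: every point of the x-axis in the box is on the curve.
(d) Matching integer coefficients to the picture gives p.

x^2*y^2 - x^2*y - y^2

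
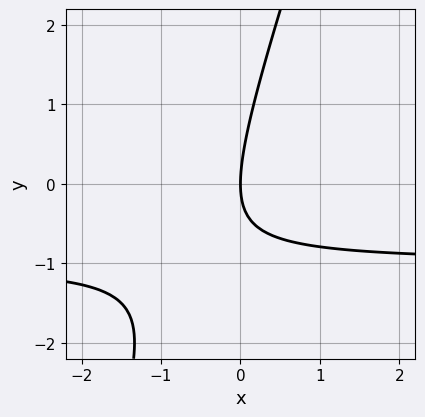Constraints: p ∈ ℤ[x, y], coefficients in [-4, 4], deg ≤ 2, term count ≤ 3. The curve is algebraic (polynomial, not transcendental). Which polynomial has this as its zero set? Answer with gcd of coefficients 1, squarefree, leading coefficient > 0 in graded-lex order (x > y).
3*x*y - y^2 + 3*x

First, deg p = 2. A generic line meets the curve in up to 2 points.
Then, checking where it meets the axes: one x-axis crossing is at x = 0; one y-axis crossing is at y = 0.
Finally, together with the visible shape, these determine p as stated.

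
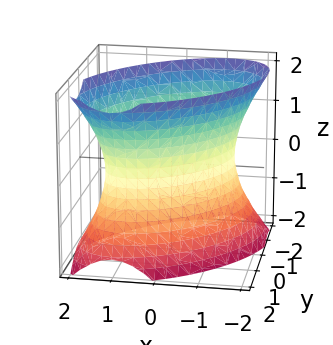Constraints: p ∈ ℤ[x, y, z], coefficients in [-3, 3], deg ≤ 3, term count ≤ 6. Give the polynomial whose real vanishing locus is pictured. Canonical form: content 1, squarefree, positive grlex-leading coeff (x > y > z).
(a) The degree is 2 — the shape is more complex than any degree-1 surface.
(b) Checking where it meets the axes: no z-intercept at any integer in the box.
(c) Together with the visible shape, these determine p as stated.

2*x^2 - 2*x*y + 2*y^2 - z^2 - 3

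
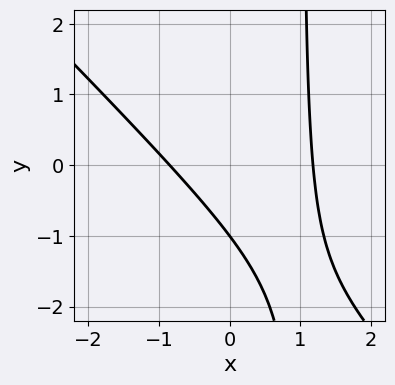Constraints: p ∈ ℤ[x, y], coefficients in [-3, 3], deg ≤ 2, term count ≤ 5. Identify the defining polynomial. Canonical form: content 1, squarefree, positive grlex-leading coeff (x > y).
(a) Degree: a generic line meets the curve in up to 2 points, so deg p = 2.
(b) Observable constraints: it meets the y-axis at y = -1 (among the integer gridlines).
(c) Solving for integer coefficients yields p as stated.

3*x^2 + 3*x*y - x - 3*y - 3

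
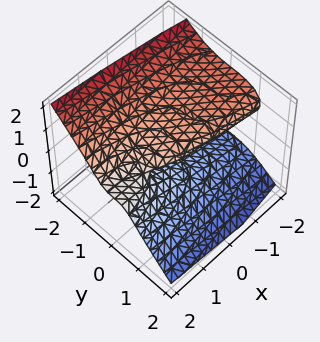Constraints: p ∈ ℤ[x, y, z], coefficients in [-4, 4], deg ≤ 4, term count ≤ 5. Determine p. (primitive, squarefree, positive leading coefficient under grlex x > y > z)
3*y^3 + 3*z^3 + 2*x*z - 2*z

The degree is 3 — a generic line meets the surface in up to 3 points.
Observable constraints: every point of the x-axis in the box is on the surface; one y-axis crossing is at y = 0.
Matching integer coefficients to the picture gives p.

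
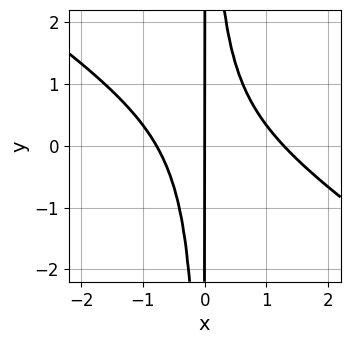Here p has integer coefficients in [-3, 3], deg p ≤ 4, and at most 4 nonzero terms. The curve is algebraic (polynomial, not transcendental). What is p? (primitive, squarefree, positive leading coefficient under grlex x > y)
(a) Degree: the shape is more complex than any degree-2 curve, so deg p = 3.
(b) Observable constraints: it crosses the x-axis at the gridline x = 0; the visible y-axis segment lies entirely on the curve.
(c) Assembling these constraints gives the stated polynomial.

2*x^3 + 3*x^2*y - x^2 - 2*x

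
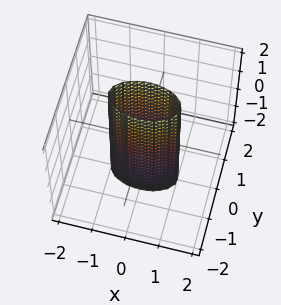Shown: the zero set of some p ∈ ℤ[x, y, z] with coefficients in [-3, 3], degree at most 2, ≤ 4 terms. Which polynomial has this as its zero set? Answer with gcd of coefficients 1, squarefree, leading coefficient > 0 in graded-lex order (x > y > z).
x^2 + 3*y^2 - 1

1. deg p = 2. Constant cross-section along one axis; a quadric.
2. Symmetries: mirror symmetry x ↦ −x ⇒ only even powers of x; the z ↦ −z reflection is a symmetry, so z appears only in even powers; it's symmetric under y → −y, forcing even powers of y.
3. Against the integer gridlines: the surface avoids every integer z-axis point in the box; the x-axis gridline crossings are at x ∈ {-1, 1}.
4. The integer polynomial consistent with all of this is the stated p.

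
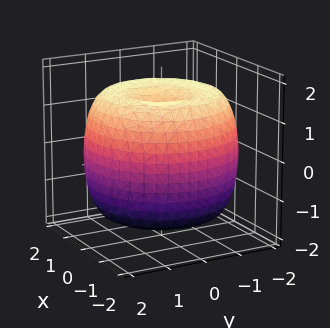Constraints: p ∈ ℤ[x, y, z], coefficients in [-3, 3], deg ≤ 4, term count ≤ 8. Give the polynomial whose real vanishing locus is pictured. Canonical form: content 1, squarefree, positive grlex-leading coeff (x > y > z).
x^4 + 2*x^2*y^2 + y^4 - 3*x^2 - 3*y^2 + 2*z^2 - 3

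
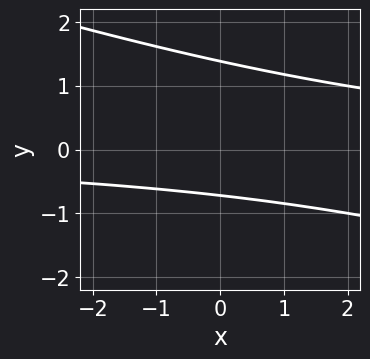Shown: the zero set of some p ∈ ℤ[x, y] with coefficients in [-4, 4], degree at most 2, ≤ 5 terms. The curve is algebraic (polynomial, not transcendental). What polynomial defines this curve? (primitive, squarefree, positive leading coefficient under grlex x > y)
x*y + 3*y^2 - 2*y - 3

(a) Degree: no degree-1 curve has this shape, so deg p = 2.
(b) Reading off the gridlines: it misses every integer gridline on the x-axis.
(c) Solving for integer coefficients yields p as stated.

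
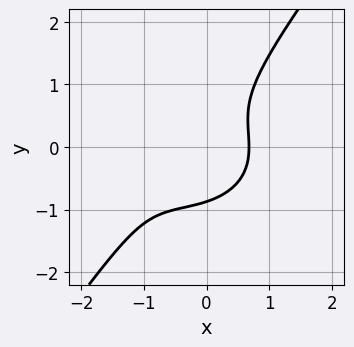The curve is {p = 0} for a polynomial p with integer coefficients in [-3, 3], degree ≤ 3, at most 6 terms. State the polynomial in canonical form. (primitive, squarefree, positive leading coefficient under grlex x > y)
2*x^3 + 3*x*y^2 - 3*y^3 + 3*x^2 - 2

1. deg p = 3. No degree-2 curve has this shape.
2. Matching integer coefficients to the picture gives p.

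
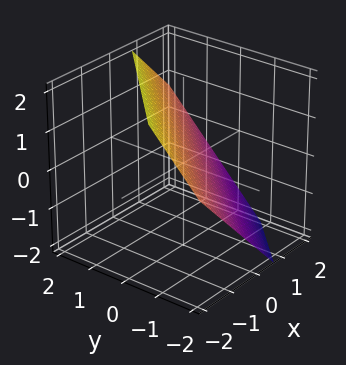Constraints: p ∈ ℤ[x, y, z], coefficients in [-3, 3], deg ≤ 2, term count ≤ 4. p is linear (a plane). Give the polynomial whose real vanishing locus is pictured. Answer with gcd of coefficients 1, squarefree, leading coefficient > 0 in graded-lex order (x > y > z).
3*x - 3*y + 3*z - 2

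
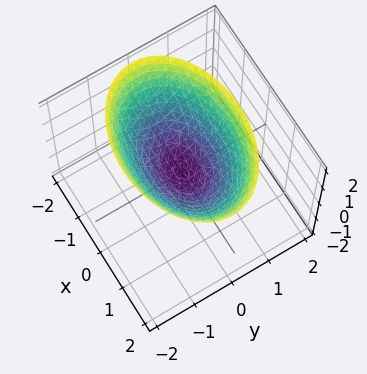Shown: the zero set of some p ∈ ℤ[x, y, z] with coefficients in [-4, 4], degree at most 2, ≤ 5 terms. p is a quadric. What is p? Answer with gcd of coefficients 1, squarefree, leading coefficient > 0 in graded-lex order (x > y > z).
x^2 + 2*y^2 - 2*z

First, degree: a paraboloid; a quadric, so deg p = 2.
Then, symmetries: it's symmetric under x → −x, forcing even powers of x; the y ↦ −y reflection is a symmetry, so y appears only in even powers.
Then, observable constraints: it crosses the y-axis at the gridline y = 0; it meets the z-axis at z = 0 (among the integer gridlines).
Finally, matching integer coefficients to the picture gives p.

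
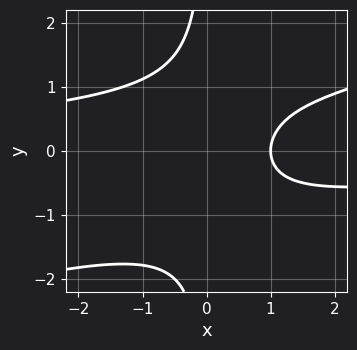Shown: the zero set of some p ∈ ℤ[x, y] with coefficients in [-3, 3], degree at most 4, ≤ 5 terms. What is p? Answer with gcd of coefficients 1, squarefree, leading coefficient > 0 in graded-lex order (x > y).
x^2*y - 3*x*y^2 - x*y + 3*x - 3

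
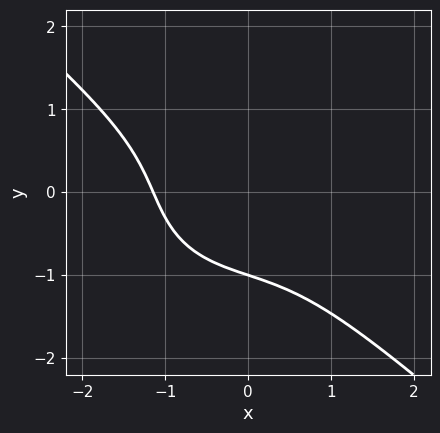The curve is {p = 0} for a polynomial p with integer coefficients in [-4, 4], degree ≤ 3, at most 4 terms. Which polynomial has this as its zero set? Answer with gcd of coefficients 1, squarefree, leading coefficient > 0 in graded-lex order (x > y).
2*x^3 + 3*y^3 - 3*x*y + 3

(a) deg p = 3.
(b) Against the integer gridlines: it meets the y-axis at y = -1 (among the integer gridlines).
(c) The integer polynomial consistent with all of this is the stated p.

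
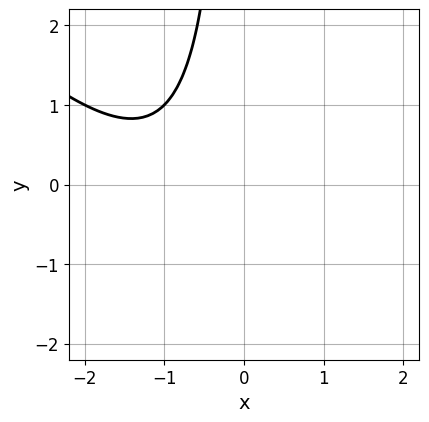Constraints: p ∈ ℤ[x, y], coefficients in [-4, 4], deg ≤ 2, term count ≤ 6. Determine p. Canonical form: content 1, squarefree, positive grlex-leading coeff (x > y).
x^2 + x*y + 2*x + 2

(a) Degree: the shape is more complex than any degree-1 curve, so deg p = 2.
(b) From the axis intercepts and sections: no x-intercept at any integer in the box; the curve avoids every integer y-axis point in the box.
(c) Matching integer coefficients to the picture gives p.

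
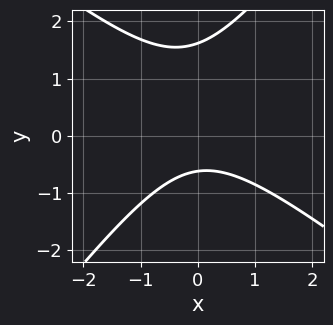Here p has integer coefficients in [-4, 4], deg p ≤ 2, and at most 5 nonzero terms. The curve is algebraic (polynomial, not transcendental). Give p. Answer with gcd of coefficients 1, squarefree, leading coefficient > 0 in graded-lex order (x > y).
1. deg p = 2.
2. From the axis intercepts and sections: it misses every integer gridline on the x-axis.
3. The integer polynomial consistent with all of this is the stated p.

2*x^2 + x*y - 2*y^2 + 2*y + 2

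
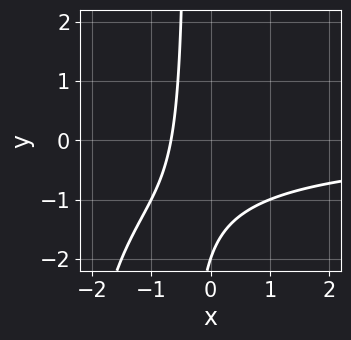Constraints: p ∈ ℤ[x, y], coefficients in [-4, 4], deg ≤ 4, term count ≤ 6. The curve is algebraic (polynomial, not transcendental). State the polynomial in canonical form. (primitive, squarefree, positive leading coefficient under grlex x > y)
First, degree: a generic line meets the curve in up to 3 points, so deg p = 3.
Next, against the integer gridlines: it meets the y-axis at y = -2 (among the integer gridlines).
Finally, solving for integer coefficients yields p as stated.

x^2*y + 3*x*y + 3*x + y + 2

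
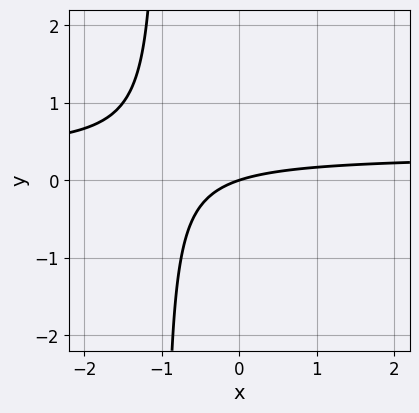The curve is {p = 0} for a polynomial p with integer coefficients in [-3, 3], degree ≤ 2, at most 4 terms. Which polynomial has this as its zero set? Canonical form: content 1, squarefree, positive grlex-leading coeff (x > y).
1. deg p = 2. No degree-1 curve has this shape.
2. Reading off the gridlines: it meets the x-axis at x = 0 (among the integer gridlines); it meets the y-axis at y = 0 (among the integer gridlines).
3. Solving for integer coefficients yields p as stated.

3*x*y - x + 3*y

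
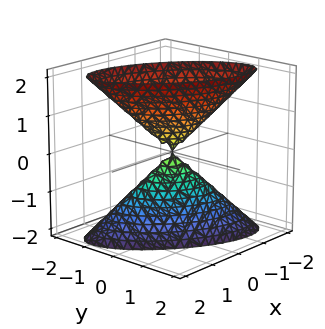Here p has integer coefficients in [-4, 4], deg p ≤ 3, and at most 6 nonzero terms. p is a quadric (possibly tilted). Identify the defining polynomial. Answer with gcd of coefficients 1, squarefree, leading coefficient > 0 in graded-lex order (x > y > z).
2*x^2 + 3*x*y + 3*y^2 - z^2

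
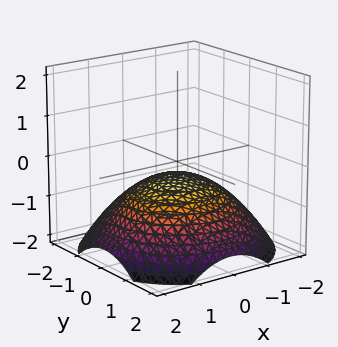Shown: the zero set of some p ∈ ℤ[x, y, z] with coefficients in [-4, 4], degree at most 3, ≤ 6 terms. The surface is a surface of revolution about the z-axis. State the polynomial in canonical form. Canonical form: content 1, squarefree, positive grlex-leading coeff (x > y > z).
x^2 + y^2 + 3*z + 1

The degree is 2 — no degree-1 surface has this shape.
By symmetry, every cross-section ⟂ z is a circle, so x, y appear only via x² + y².
Against the integer gridlines: no y-intercept at any integer in the box; it misses every integer gridline on the x-axis; a circular section at z = -1 has radius between 1 and 2.
Solving for integer coefficients yields p as stated.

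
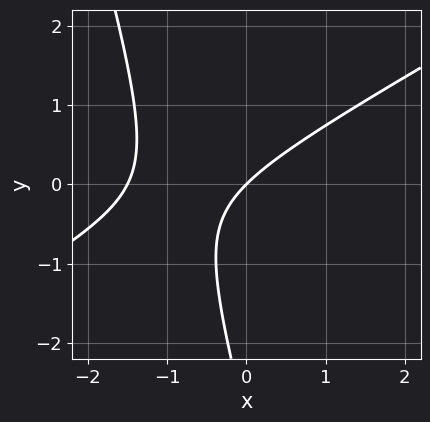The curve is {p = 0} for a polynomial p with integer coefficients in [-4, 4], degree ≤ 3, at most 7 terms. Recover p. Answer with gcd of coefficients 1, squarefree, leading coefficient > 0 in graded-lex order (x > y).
(a) Degree: no degree-1 curve has this shape, so deg p = 2.
(b) From the axis intercepts and sections: one x-axis crossing is at x = 0; it meets the y-axis at y = 0 (among the integer gridlines).
(c) Putting this together gives p.

2*x^2 - 3*x*y - y^2 + 3*x - 3*y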